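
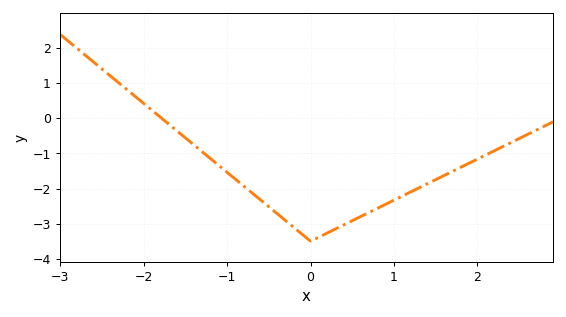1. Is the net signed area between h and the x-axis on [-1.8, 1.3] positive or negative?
negative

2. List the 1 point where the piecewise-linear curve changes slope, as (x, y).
(0, -3.5)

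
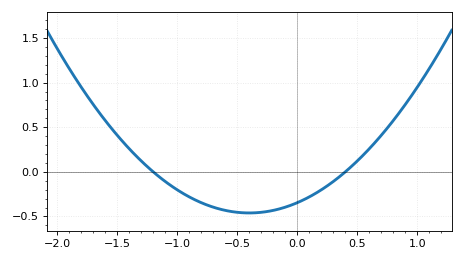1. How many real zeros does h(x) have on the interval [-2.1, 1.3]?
2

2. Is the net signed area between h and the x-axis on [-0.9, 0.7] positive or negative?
negative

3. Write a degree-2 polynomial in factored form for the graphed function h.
y = 0.72(x + 1.2)(x - 0.4)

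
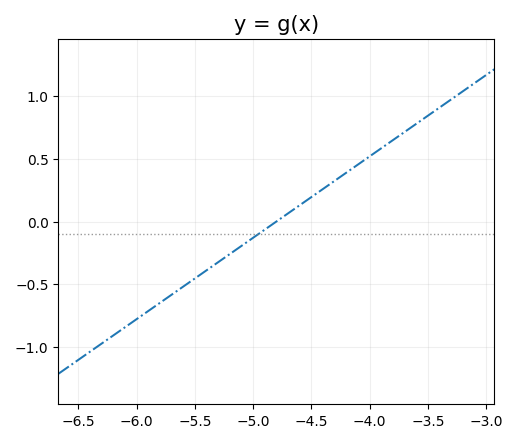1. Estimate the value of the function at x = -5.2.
-0.25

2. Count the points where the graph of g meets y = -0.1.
1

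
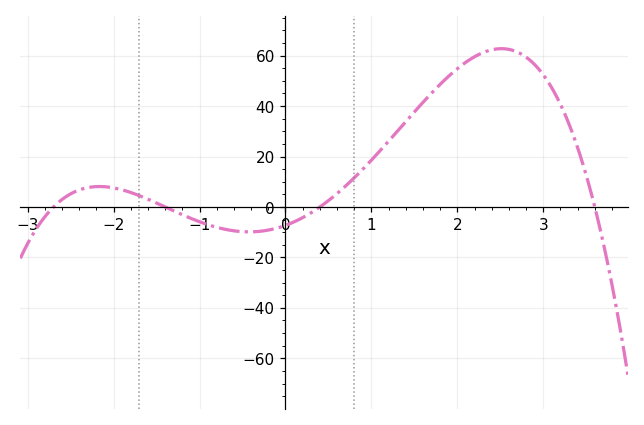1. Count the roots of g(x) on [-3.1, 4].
4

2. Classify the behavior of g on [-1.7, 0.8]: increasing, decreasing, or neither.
neither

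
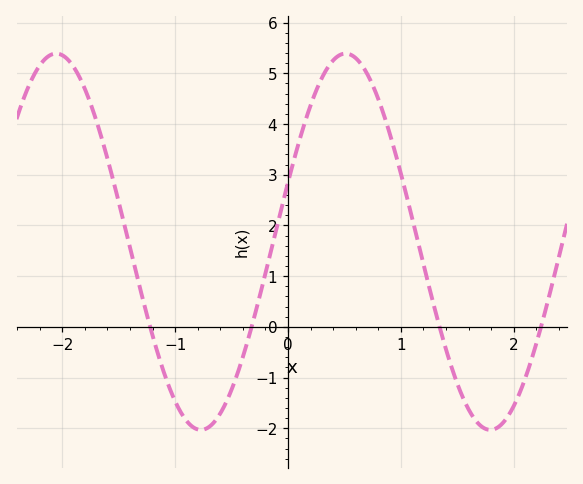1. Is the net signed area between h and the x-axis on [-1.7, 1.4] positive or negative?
positive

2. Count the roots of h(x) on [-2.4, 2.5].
4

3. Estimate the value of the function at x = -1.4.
1.56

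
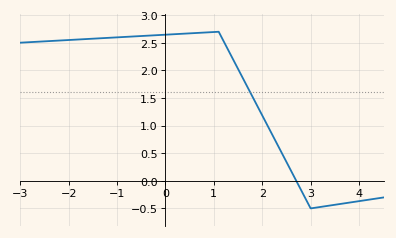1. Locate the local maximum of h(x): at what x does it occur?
1.1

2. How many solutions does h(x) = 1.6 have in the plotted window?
1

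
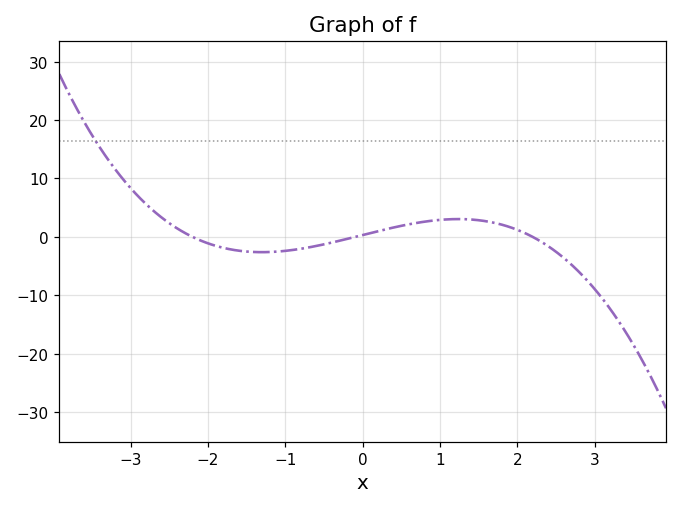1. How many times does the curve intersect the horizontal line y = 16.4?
1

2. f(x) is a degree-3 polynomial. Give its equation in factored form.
y = -0.69(x + 2.2)(x + 0.1)(x - 2.2)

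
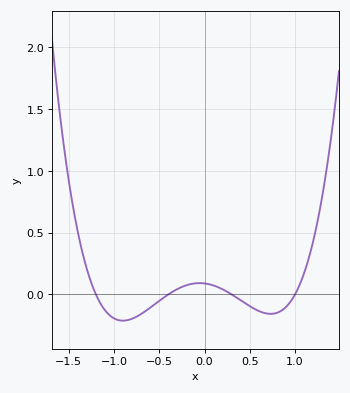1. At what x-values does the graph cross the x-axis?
-1.2, -0.4, 0.3, 1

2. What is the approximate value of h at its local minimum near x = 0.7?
-0.15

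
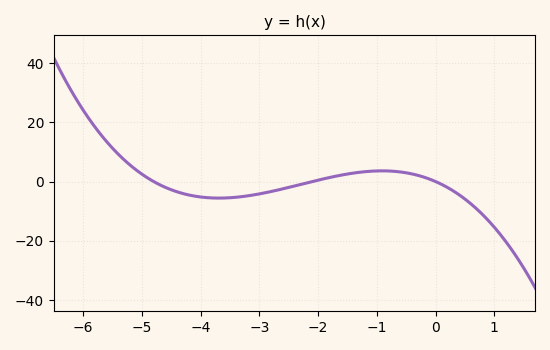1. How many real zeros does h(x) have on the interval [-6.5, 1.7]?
3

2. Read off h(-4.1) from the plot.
-4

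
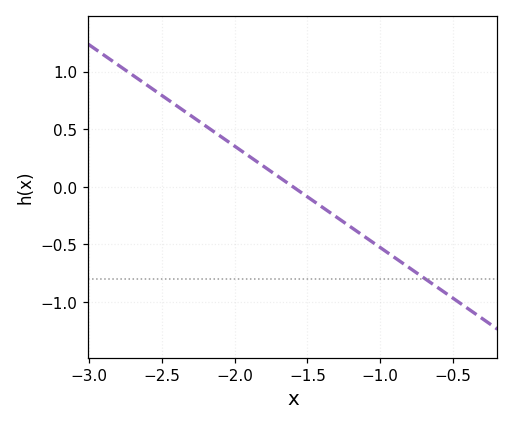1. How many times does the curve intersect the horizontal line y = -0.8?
1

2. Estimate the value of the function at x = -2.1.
0.45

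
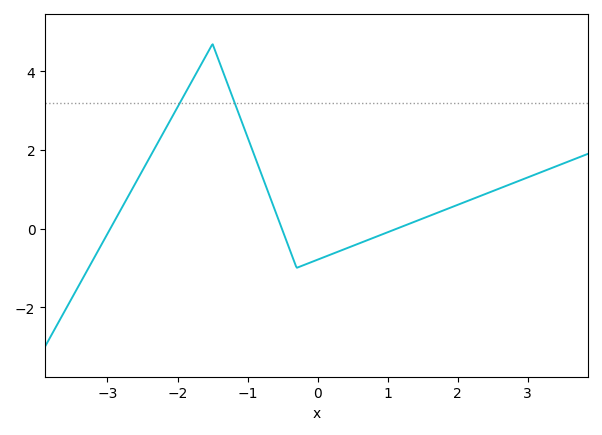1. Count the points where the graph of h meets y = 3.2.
2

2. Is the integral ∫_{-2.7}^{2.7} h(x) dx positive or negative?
positive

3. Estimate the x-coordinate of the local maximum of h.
-1.6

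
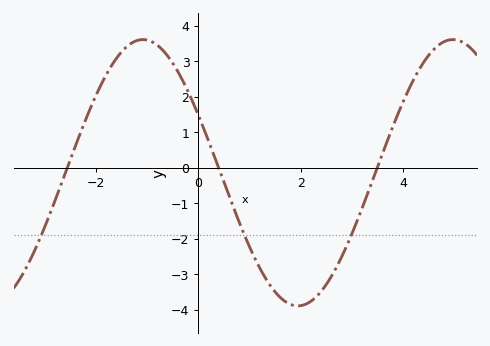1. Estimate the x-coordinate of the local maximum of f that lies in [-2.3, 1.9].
-1.08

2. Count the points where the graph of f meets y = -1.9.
3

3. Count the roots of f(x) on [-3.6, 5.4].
3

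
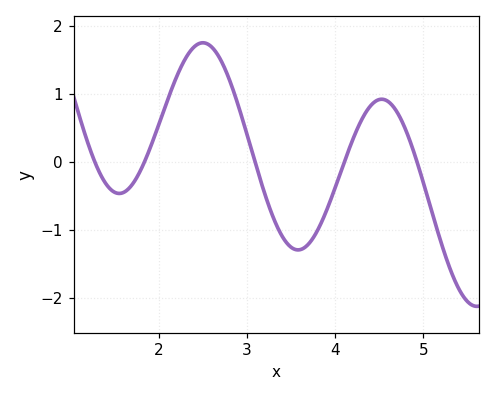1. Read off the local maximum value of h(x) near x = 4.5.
0.923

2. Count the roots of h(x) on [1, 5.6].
5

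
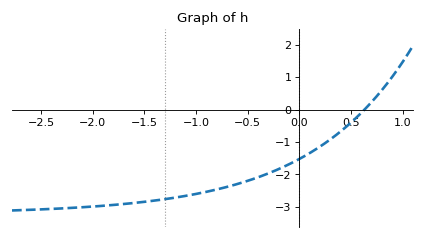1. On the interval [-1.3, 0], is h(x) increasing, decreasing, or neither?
increasing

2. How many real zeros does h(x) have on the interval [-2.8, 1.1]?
1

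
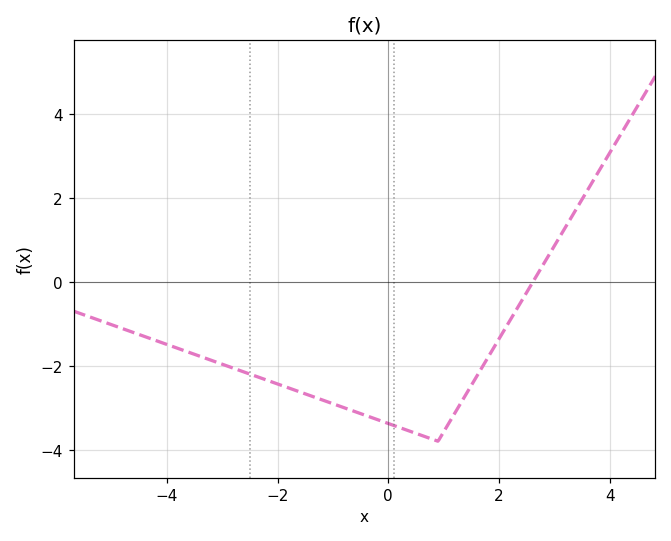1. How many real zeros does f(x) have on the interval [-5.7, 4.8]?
1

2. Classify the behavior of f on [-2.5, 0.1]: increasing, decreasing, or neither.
decreasing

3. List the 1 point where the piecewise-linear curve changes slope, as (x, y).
(0.9, -3.8)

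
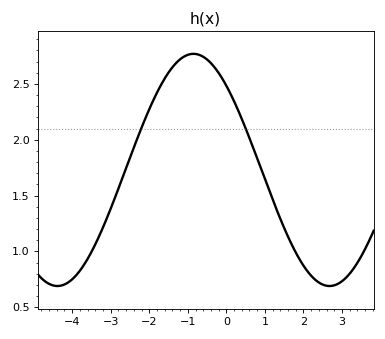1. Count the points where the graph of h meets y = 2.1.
2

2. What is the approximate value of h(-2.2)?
2.1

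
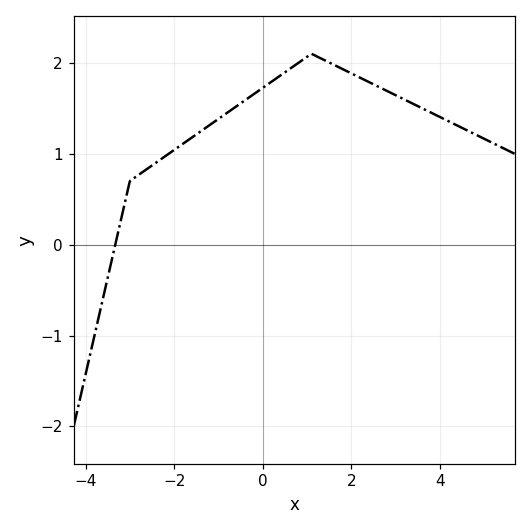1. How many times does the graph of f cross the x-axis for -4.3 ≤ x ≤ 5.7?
1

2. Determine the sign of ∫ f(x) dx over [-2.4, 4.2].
positive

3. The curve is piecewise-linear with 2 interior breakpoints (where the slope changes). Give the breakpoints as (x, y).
(-3, 0.7); (1.1, 2.1)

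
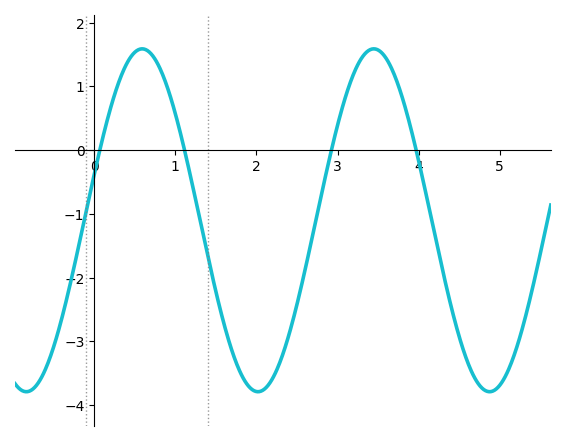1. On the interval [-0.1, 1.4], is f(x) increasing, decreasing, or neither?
neither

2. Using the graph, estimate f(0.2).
0.7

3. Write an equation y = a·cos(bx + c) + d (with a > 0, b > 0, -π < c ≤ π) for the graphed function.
y = 2.69cos(2.2x - 1.3) - 1.1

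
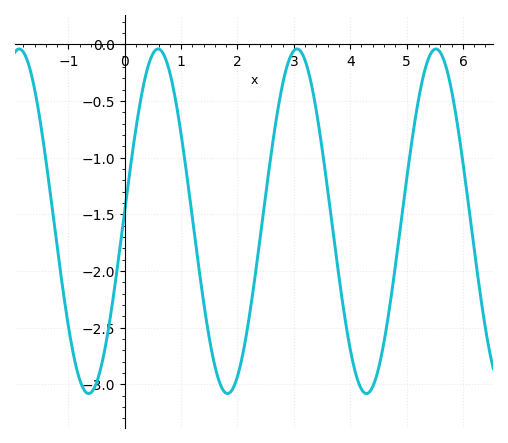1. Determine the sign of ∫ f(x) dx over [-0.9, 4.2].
negative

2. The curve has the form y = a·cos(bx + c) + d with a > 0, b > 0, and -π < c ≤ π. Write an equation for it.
y = 1.52cos(2.55x - 1.51) - 1.56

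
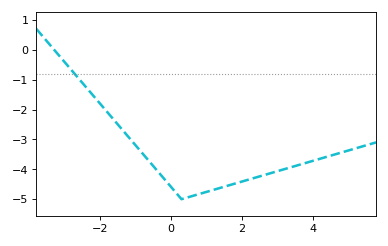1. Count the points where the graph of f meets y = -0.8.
1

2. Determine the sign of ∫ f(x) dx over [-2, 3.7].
negative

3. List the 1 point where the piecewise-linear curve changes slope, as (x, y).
(0.3, -5)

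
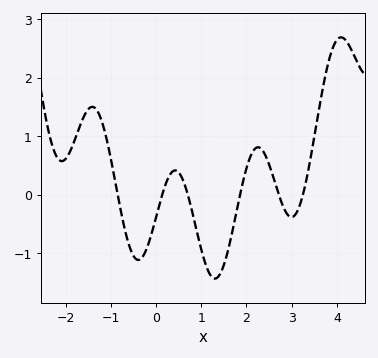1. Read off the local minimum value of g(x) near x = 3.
-0.382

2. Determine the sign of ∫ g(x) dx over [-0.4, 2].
negative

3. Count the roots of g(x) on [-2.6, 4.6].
6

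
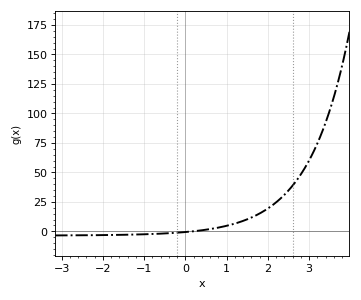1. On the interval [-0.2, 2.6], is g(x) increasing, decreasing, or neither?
increasing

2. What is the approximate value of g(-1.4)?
-2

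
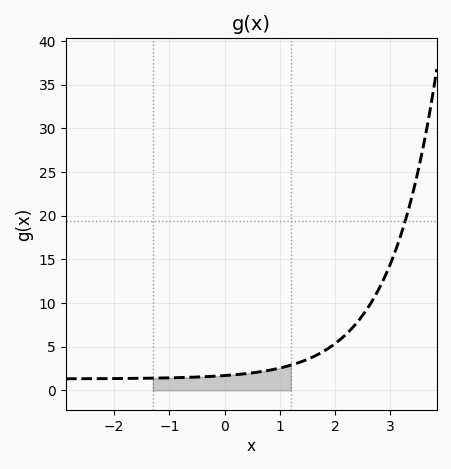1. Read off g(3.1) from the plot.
16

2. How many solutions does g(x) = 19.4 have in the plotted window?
1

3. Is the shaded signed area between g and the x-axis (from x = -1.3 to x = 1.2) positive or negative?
positive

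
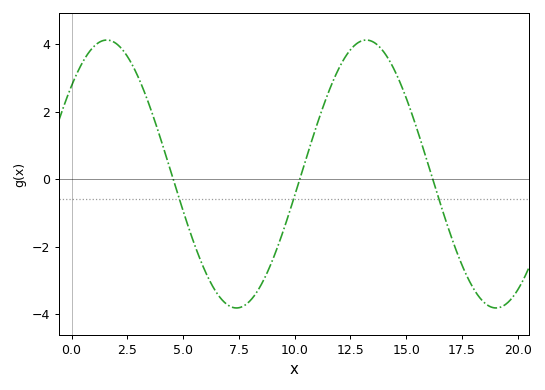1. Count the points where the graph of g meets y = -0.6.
3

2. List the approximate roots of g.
4.5, 10, 16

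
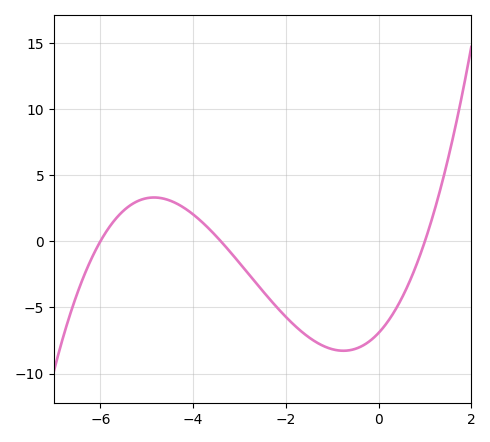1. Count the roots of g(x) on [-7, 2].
3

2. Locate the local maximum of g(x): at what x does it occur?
-4.8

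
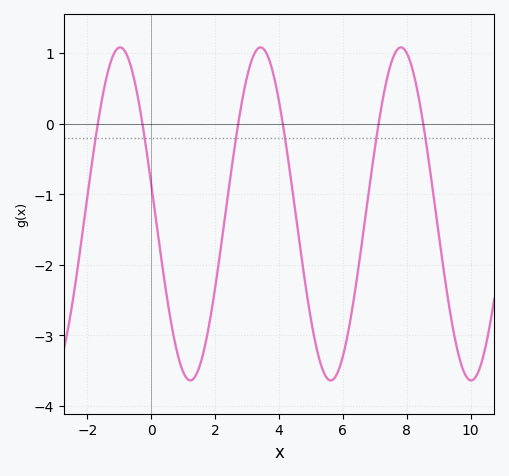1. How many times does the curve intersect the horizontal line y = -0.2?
6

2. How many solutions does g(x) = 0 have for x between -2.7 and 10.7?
6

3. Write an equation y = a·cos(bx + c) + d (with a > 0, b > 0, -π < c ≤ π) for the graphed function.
y = 2.36cos(1.4x + 1.4) - 1.28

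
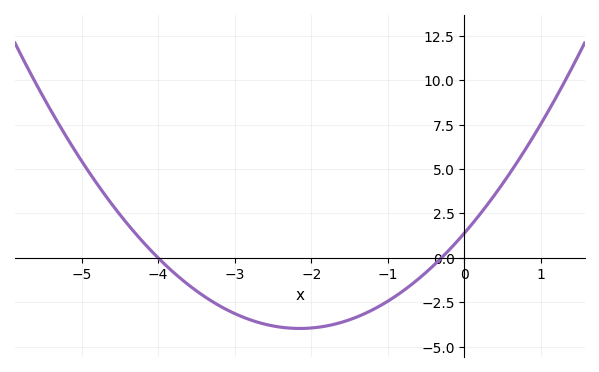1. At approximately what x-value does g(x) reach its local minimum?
-2.2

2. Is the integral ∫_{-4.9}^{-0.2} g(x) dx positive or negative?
negative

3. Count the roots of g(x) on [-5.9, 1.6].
2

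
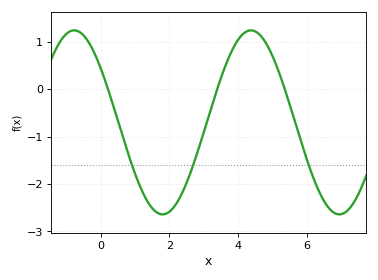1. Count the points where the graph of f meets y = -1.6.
3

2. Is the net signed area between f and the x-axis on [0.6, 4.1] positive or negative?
negative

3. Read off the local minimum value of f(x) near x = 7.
-2.64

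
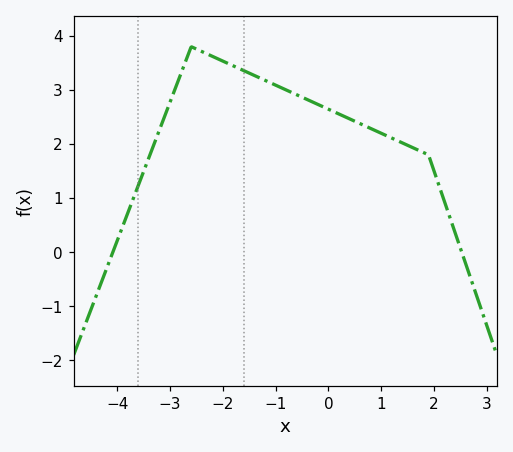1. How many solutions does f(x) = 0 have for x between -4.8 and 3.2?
2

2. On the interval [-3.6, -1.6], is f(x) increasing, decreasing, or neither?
neither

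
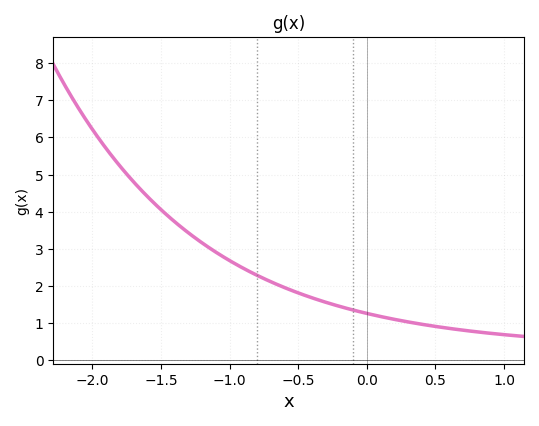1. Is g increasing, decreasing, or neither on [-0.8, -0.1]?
decreasing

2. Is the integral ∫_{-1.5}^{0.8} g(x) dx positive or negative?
positive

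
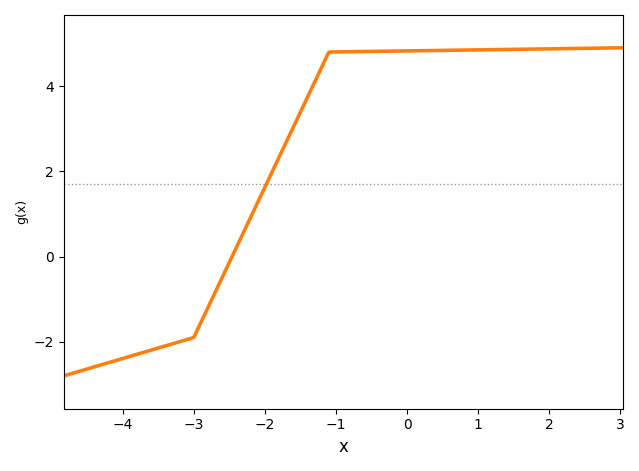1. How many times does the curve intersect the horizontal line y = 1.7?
1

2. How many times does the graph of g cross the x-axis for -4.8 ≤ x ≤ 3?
1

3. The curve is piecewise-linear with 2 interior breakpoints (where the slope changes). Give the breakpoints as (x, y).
(-3, -1.9); (-1.1, 4.8)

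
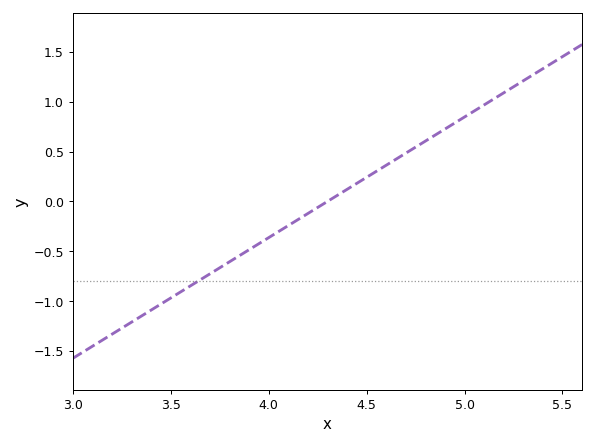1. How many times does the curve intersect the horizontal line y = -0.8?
1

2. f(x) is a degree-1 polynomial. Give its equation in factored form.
y = 1.21(x - 4.3)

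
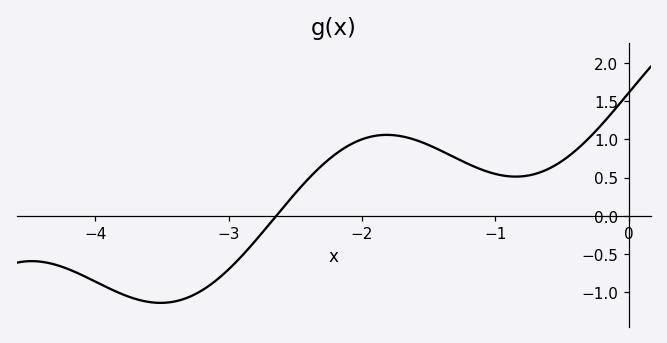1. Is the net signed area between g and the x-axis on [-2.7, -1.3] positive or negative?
positive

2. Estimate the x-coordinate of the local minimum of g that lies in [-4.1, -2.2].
-3.5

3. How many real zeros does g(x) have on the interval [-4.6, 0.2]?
1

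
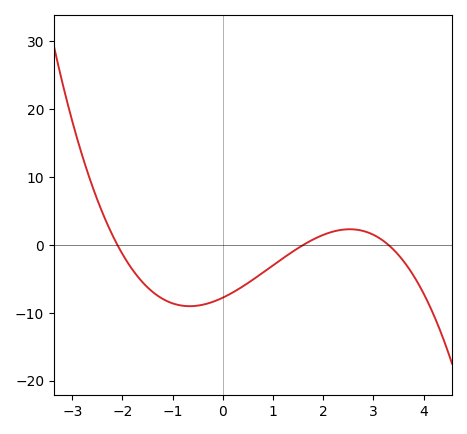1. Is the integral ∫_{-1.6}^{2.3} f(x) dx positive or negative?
negative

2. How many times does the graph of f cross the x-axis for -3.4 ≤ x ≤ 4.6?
3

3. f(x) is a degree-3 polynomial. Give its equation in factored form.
y = -0.7(x + 2.1)(x - 1.6)(x - 3.3)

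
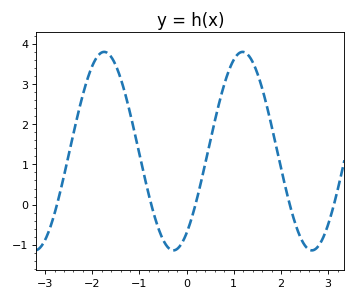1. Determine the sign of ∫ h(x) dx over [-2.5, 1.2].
positive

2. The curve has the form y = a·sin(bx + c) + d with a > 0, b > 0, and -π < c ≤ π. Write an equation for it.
y = 2.47sin(2.1x - 0.97) + 1.33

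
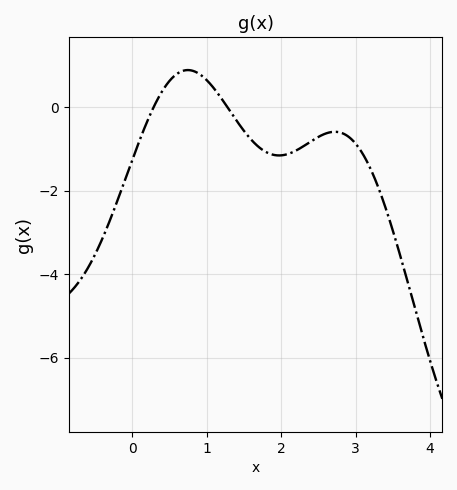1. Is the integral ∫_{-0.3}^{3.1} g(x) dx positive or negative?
negative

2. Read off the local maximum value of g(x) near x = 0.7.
0.891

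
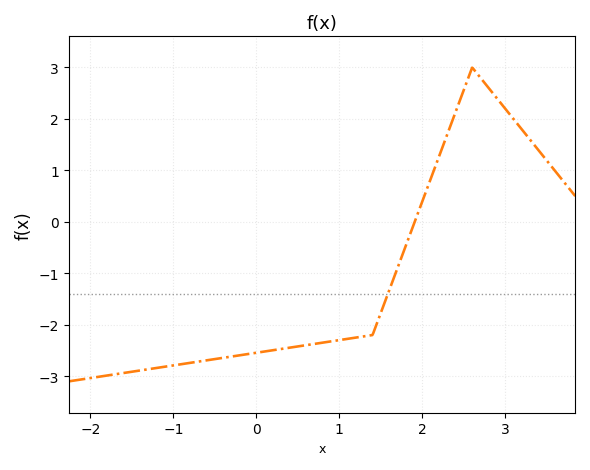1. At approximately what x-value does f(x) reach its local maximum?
2.6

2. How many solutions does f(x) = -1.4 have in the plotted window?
1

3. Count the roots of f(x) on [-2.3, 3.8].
1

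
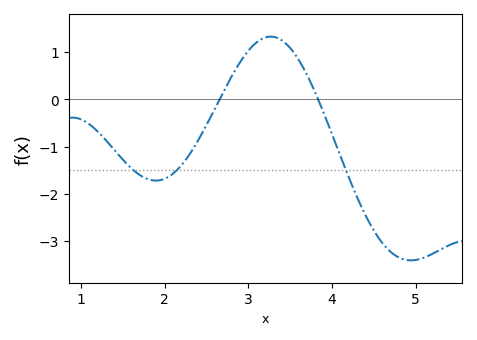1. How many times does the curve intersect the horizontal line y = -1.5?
3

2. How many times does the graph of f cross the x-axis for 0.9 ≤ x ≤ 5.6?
2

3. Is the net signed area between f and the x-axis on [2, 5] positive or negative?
negative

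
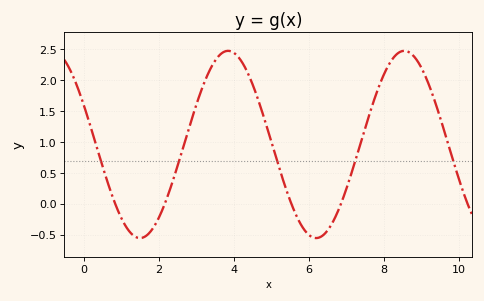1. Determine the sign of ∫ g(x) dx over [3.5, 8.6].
positive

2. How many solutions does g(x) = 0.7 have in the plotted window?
5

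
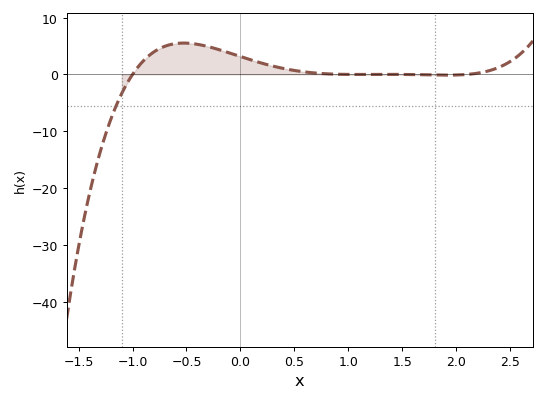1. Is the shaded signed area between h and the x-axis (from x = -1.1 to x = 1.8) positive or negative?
positive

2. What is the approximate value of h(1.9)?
0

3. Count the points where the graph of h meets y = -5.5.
1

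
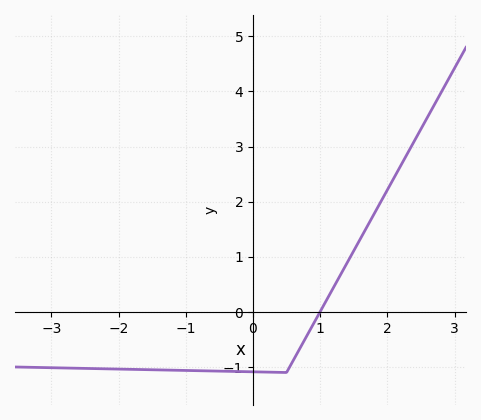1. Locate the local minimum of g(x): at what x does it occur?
0.5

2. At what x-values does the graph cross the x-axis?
1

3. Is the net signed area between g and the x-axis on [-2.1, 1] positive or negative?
negative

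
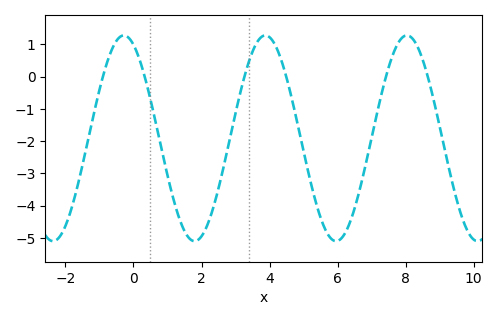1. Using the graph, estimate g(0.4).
-0.276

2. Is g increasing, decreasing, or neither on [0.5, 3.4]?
neither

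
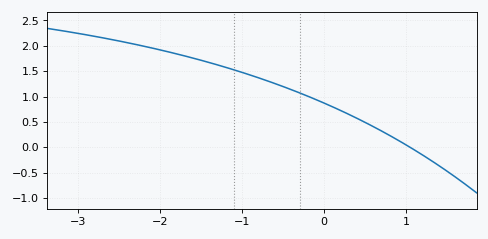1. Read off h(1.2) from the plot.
-0.153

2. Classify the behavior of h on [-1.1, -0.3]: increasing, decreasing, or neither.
decreasing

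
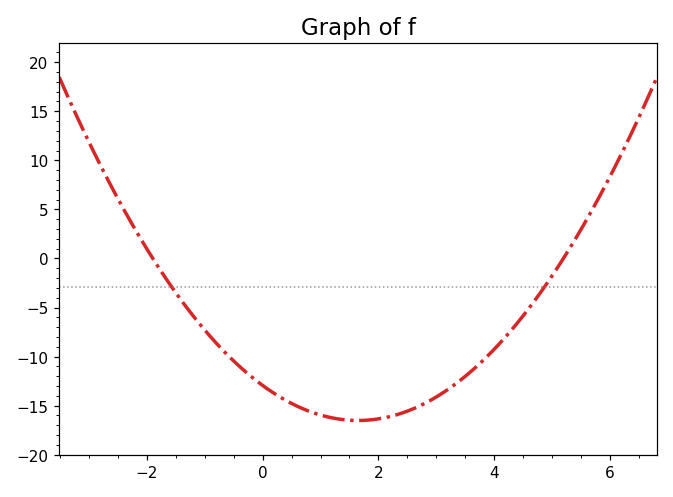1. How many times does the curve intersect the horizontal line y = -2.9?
2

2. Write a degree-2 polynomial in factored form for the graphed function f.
y = 1.31(x + 1.9)(x - 5.2)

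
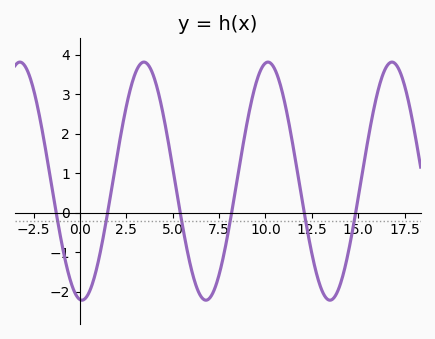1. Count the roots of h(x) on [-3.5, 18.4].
6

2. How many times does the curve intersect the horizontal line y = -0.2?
6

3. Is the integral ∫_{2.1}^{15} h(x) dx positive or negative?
positive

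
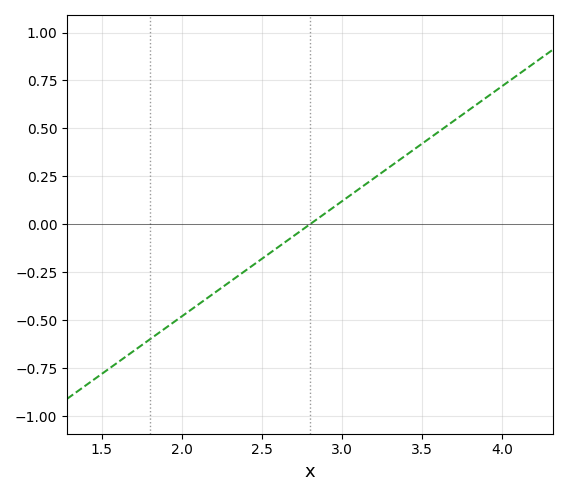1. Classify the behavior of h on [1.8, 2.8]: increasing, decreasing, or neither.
increasing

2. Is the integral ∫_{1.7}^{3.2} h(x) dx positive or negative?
negative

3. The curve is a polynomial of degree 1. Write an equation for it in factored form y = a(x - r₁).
y = 0.6(x - 2.8)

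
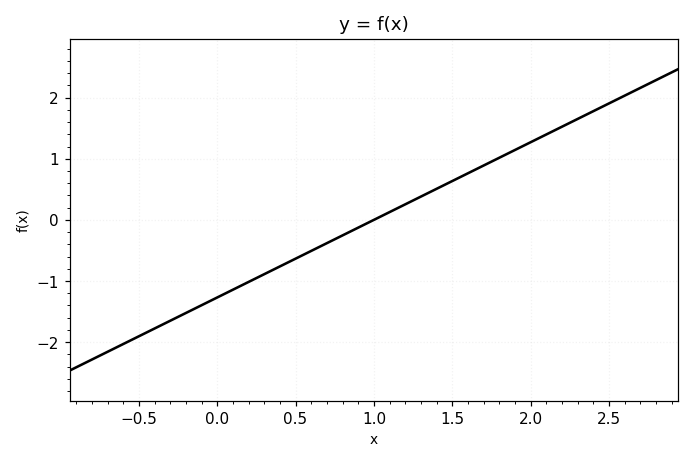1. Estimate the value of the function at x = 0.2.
-1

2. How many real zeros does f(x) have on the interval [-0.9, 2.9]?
1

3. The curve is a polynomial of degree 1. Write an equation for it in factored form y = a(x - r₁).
y = 1.27(x - 1)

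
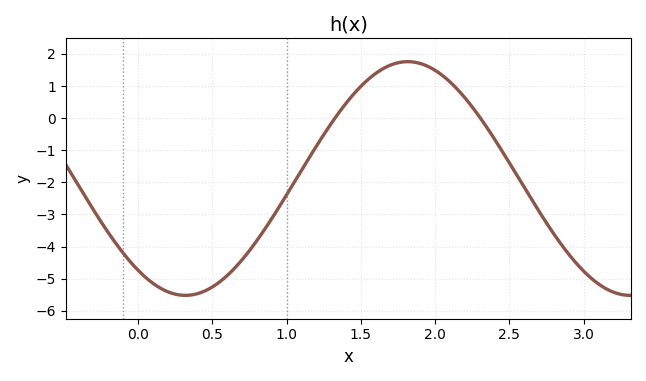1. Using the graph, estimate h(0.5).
-5.26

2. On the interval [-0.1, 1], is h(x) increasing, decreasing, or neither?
neither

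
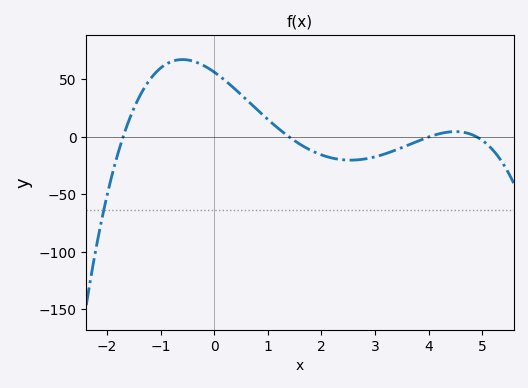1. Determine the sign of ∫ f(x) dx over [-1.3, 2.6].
positive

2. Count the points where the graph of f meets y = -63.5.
1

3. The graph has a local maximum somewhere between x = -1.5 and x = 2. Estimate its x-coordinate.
-0.6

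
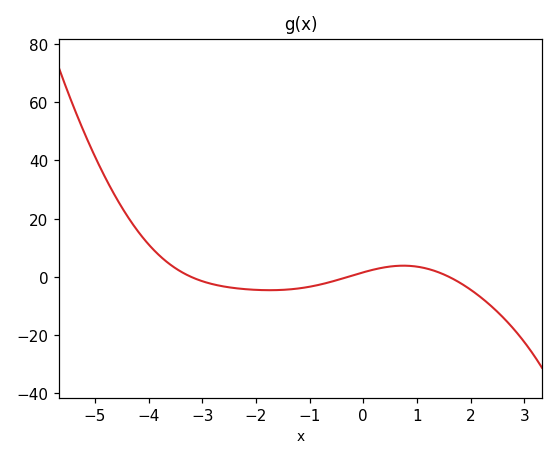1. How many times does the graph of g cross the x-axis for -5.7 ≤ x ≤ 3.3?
3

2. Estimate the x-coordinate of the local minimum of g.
-1.74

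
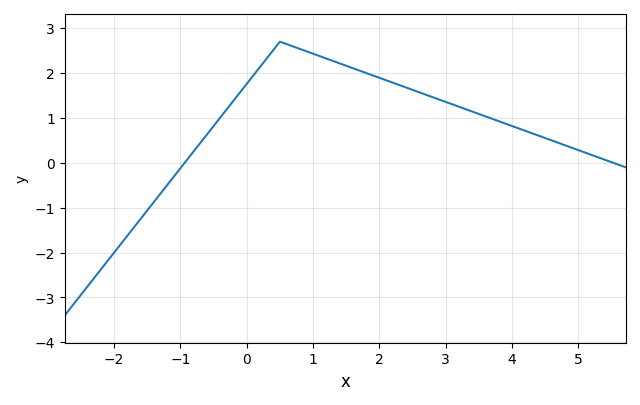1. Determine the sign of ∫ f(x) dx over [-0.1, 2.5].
positive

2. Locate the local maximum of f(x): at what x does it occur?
0.4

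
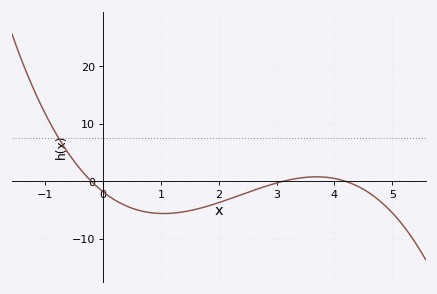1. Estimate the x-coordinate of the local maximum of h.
3.69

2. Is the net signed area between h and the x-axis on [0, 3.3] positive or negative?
negative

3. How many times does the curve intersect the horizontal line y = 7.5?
1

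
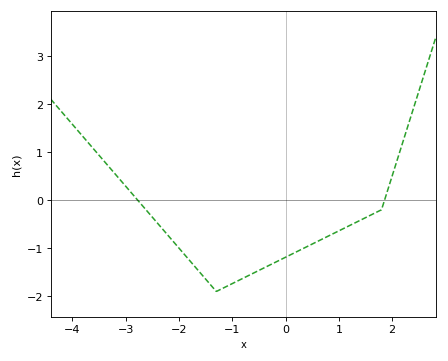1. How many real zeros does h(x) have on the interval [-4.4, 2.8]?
2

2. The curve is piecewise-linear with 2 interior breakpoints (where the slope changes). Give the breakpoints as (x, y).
(-1.3, -1.9); (1.8, -0.2)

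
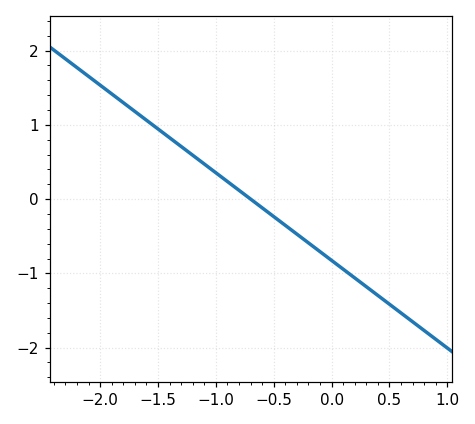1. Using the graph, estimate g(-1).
0.4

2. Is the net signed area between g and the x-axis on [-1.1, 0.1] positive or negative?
negative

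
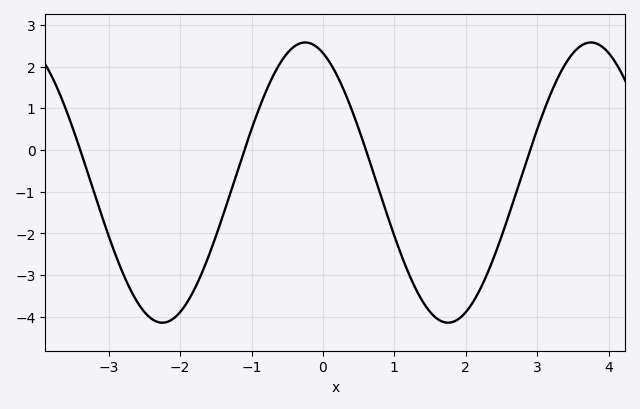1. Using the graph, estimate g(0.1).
2.09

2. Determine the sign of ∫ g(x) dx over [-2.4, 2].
negative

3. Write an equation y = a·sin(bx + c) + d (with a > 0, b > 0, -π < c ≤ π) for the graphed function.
y = 3.36sin(1.57x + 1.96) - 0.78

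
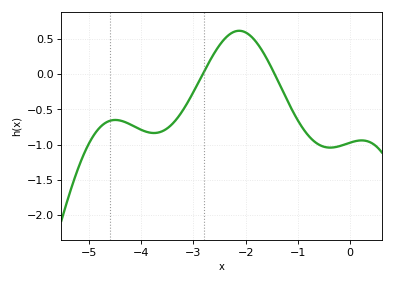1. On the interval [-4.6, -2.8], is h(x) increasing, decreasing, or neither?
neither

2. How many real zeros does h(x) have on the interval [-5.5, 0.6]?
2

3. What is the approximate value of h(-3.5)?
-0.769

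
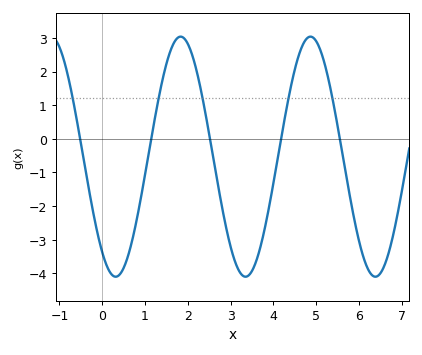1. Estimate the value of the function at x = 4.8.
3.01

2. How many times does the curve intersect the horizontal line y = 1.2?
5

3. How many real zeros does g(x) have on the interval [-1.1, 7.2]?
5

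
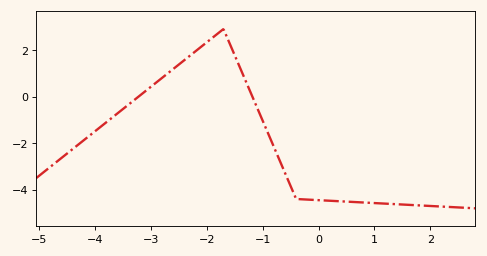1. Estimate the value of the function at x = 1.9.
-4.6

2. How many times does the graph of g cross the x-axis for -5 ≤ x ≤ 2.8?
2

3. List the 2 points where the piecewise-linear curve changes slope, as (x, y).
(-1.7, 2.9); (-0.4, -4.4)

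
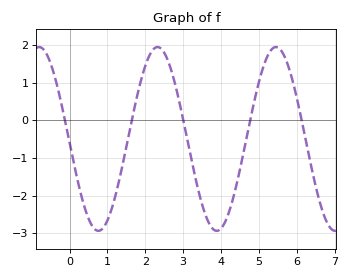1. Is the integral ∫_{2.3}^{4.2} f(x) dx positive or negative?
negative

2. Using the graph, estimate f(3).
0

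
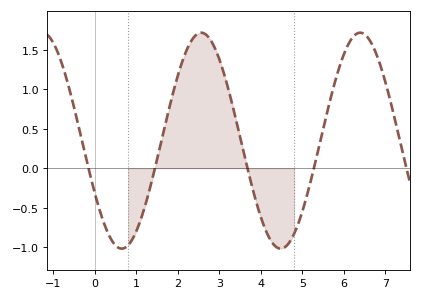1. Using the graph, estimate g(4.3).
-0.95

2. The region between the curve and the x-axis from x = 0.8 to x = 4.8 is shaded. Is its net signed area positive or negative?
positive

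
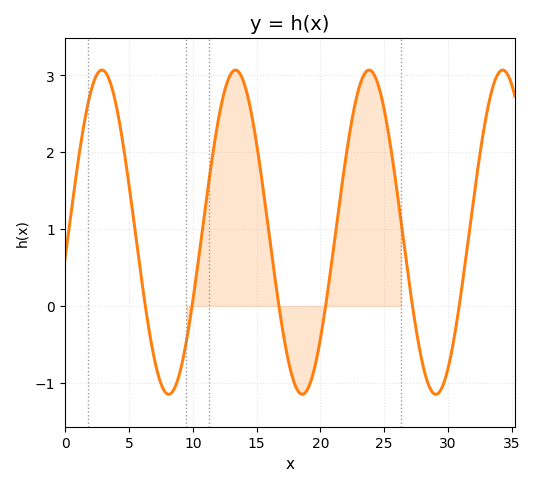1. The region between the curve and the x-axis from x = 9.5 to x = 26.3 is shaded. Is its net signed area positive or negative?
positive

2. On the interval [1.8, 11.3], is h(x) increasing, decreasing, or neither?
neither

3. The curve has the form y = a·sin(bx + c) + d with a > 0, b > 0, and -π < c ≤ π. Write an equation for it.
y = 2.11sin(0.6x - 0.15) + 0.96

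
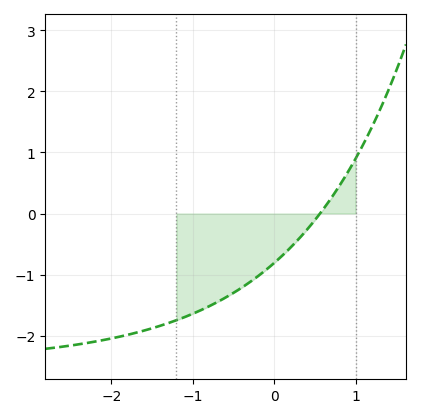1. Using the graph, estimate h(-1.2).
-1.7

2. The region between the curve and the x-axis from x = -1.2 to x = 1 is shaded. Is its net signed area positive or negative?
negative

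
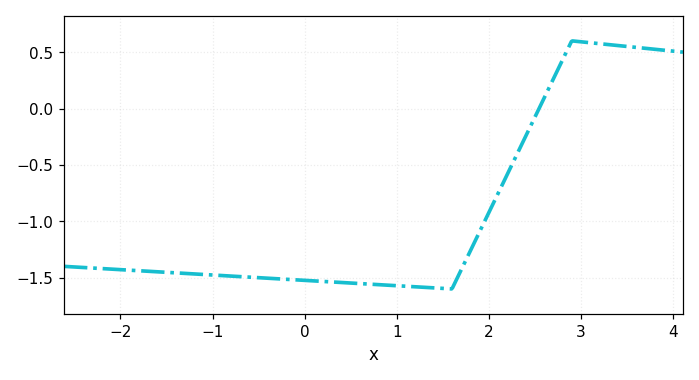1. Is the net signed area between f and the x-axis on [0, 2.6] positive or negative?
negative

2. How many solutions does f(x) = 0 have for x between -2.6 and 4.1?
1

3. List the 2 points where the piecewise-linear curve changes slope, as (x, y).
(1.6, -1.6); (2.9, 0.6)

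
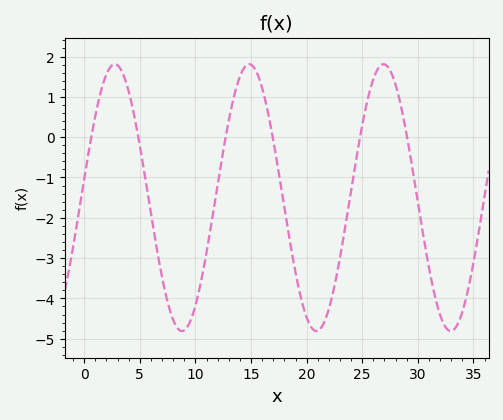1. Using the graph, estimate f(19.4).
-3.88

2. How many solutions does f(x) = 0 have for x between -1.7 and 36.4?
6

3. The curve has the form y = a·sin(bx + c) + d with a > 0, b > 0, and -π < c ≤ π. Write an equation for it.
y = 3.31sin(0.52x + 0.14) - 1.5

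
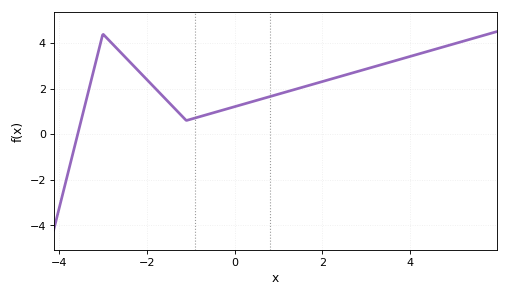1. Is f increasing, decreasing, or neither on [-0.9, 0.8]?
increasing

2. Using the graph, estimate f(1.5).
2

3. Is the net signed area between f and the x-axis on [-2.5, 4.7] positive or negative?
positive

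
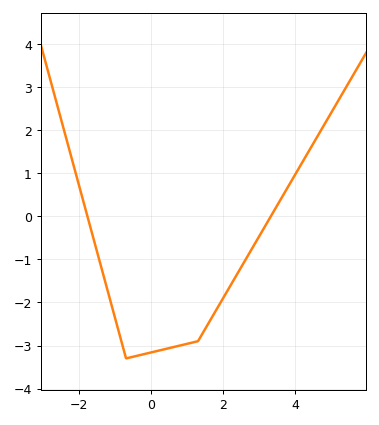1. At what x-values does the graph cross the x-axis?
-1.77, 3.32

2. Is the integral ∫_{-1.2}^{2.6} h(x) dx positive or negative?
negative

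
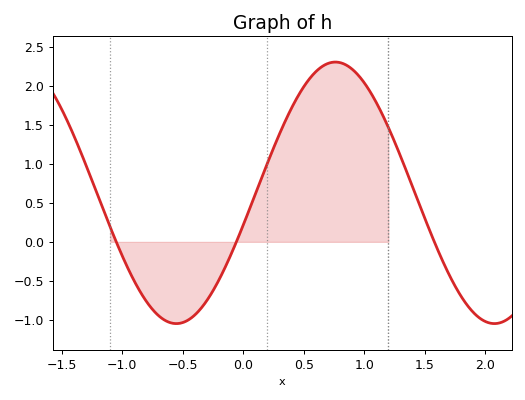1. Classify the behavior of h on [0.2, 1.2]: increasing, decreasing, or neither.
neither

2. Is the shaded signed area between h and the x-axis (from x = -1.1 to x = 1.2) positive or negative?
positive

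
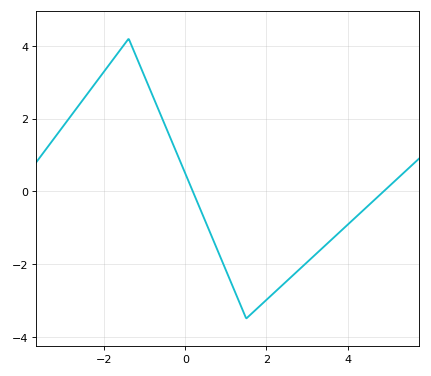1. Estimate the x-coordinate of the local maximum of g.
-1.4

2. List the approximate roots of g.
0.2, 4.8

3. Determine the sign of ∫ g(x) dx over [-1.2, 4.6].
negative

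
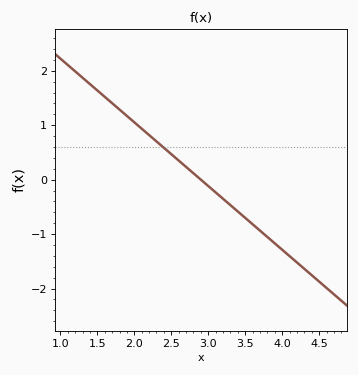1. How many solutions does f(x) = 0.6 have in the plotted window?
1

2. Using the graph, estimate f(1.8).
1.29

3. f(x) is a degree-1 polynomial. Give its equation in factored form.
y = -1.17(x - 2.9)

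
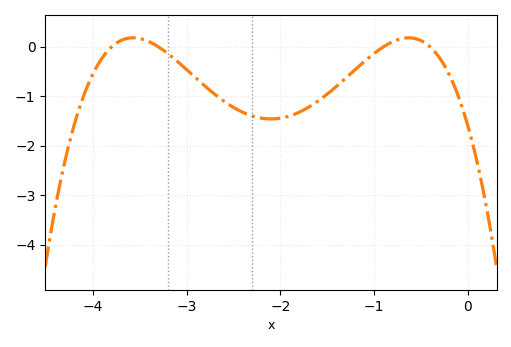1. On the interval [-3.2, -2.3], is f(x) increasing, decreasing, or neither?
decreasing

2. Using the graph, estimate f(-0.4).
0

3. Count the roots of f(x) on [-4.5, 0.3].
4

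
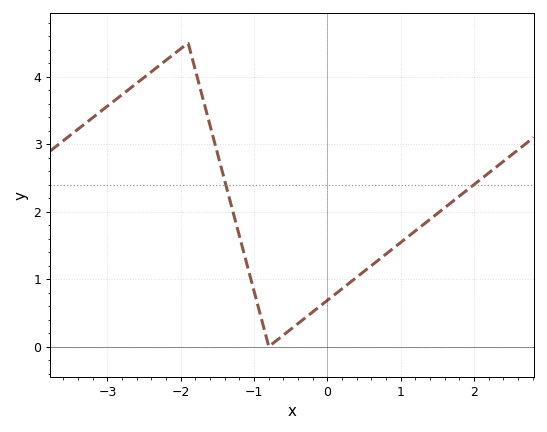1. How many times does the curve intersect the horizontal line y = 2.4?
2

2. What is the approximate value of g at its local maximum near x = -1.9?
4.5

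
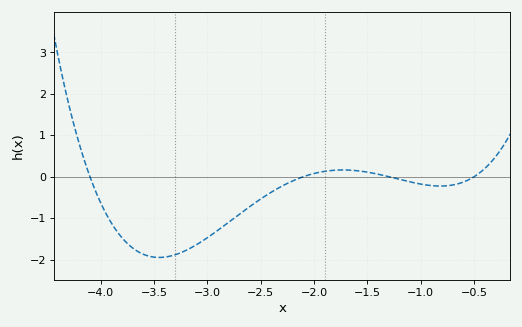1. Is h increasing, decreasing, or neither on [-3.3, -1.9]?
increasing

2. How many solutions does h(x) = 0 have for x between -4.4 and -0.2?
4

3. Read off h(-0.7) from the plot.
-0.2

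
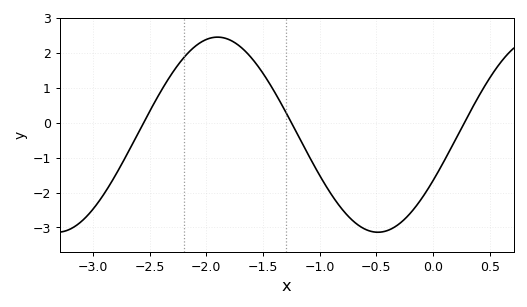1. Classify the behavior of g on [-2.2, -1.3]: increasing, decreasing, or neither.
neither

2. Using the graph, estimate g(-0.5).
-3.14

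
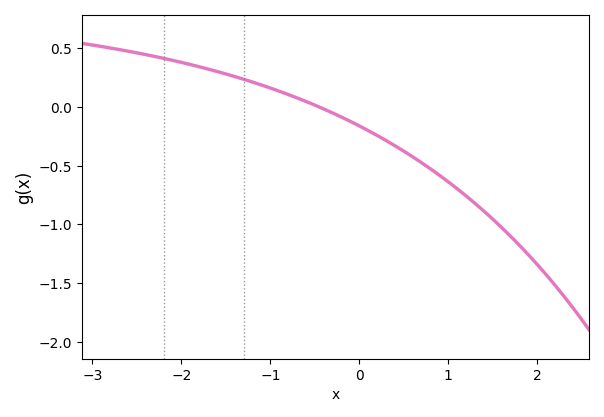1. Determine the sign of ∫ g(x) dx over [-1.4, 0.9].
negative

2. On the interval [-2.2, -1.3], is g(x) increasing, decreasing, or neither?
decreasing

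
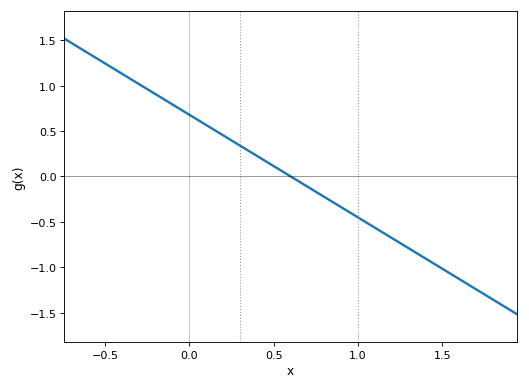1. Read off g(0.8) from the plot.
-0.25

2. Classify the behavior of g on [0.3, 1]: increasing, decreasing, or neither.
decreasing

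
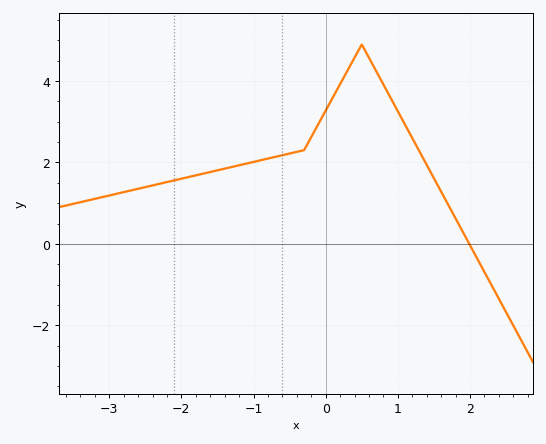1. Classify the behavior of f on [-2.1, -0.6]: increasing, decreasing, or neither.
increasing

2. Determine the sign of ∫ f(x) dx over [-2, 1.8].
positive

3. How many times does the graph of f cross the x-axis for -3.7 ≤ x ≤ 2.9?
1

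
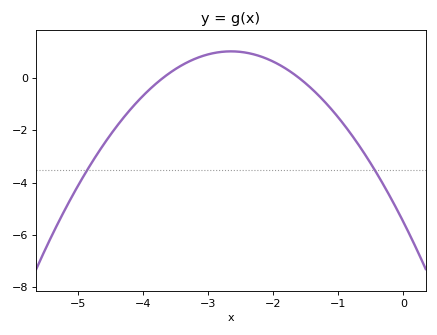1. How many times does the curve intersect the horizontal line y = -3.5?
2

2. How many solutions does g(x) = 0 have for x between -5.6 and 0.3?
2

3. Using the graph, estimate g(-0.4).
-3.68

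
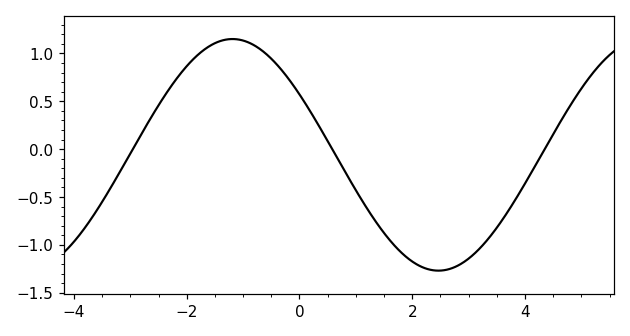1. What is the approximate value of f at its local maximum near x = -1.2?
1.15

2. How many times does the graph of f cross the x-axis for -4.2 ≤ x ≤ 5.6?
3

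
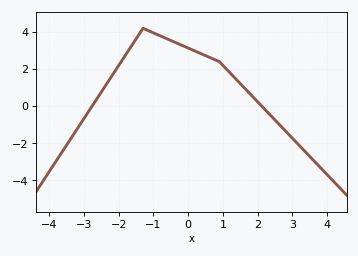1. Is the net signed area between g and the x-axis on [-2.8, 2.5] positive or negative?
positive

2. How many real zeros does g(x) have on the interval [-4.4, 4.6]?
2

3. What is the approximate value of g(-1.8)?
2.8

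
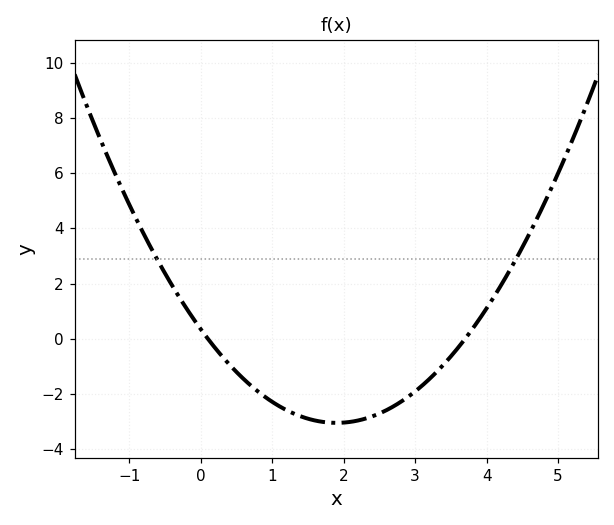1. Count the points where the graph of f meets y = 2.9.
2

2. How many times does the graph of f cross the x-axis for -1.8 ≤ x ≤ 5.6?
2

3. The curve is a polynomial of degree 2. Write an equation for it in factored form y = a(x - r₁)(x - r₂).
y = 0.94(x - 0.1)(x - 3.7)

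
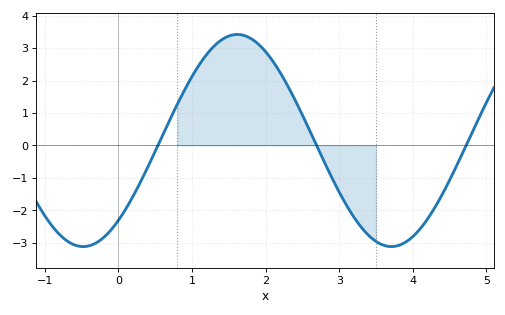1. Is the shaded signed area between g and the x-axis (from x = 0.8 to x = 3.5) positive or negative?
positive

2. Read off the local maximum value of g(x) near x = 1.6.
3.42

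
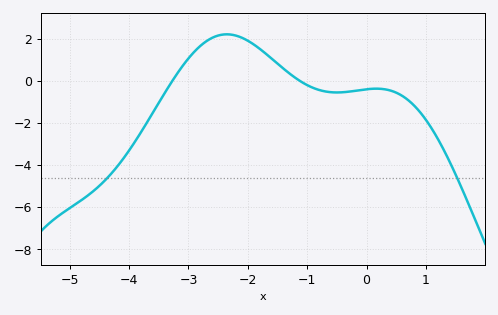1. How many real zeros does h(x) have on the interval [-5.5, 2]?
2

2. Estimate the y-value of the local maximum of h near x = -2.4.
2.2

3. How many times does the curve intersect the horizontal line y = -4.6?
2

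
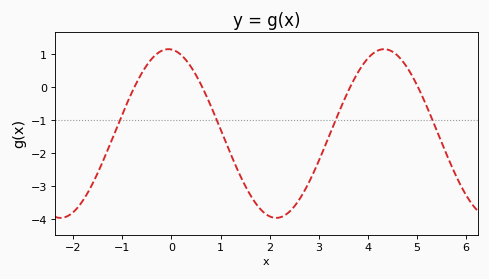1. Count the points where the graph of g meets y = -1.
4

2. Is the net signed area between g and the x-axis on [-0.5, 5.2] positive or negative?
negative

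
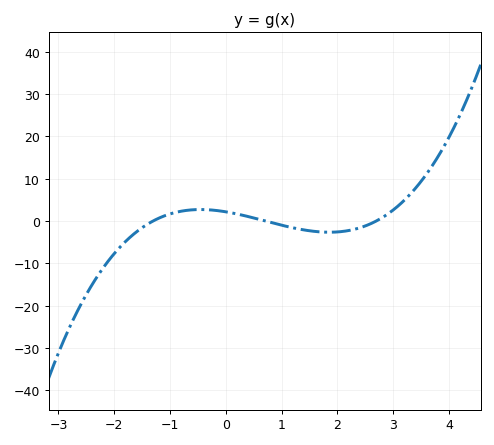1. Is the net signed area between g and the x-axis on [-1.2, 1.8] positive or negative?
positive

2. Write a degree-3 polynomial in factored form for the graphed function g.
y = 0.87(x + 1.3)(x - 0.7)(x - 2.7)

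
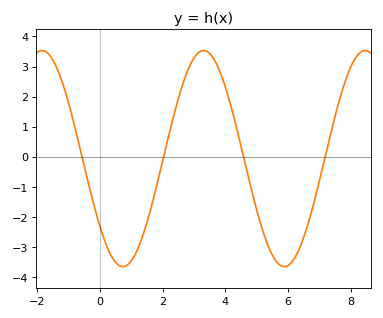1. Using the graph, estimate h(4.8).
-1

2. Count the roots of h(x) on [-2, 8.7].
4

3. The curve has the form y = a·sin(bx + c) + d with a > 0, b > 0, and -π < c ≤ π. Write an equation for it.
y = 3.59sin(1.2x - 2.5) - 0.06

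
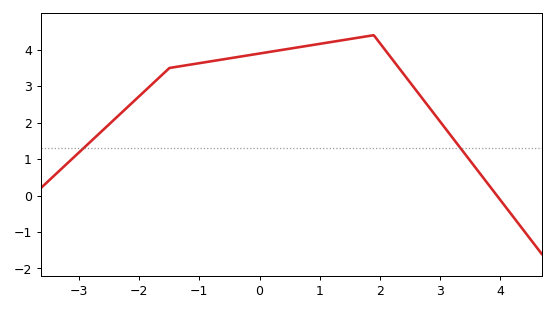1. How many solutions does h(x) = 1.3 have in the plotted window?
2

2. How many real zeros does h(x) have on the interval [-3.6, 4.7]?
1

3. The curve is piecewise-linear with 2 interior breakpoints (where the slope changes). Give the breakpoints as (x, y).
(-1.5, 3.5); (1.9, 4.4)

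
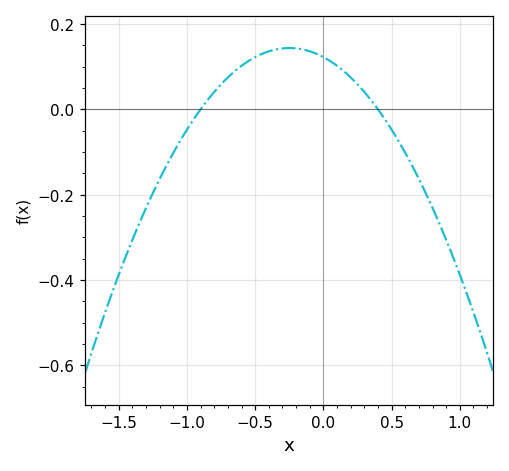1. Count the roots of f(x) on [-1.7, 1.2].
2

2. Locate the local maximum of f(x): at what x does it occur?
-0.25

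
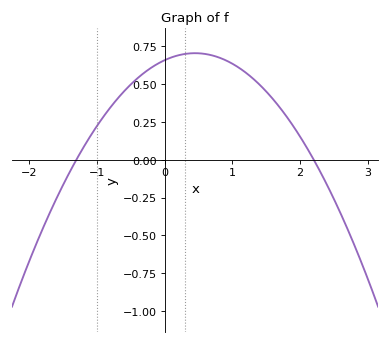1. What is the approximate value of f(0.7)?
0.68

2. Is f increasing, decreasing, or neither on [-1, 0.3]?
increasing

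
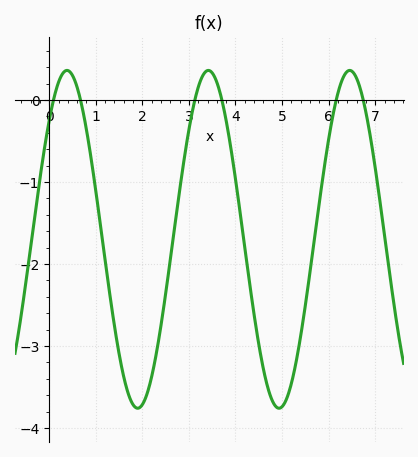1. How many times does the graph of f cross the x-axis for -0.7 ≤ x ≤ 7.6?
6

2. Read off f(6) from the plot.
-0.5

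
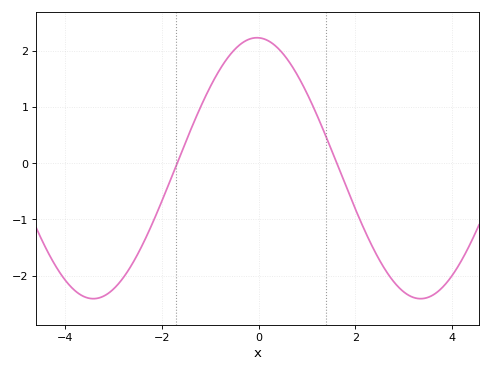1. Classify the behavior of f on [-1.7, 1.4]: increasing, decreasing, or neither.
neither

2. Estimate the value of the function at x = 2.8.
-2.12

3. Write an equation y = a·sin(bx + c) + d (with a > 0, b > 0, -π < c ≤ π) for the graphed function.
y = 2.32sin(0.93x + 1.6) - 0.09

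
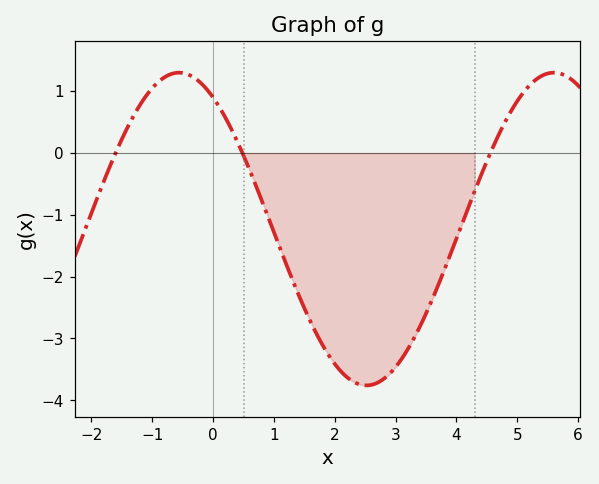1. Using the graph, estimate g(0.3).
0.4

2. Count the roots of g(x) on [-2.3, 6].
3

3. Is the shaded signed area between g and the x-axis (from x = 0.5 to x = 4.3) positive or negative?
negative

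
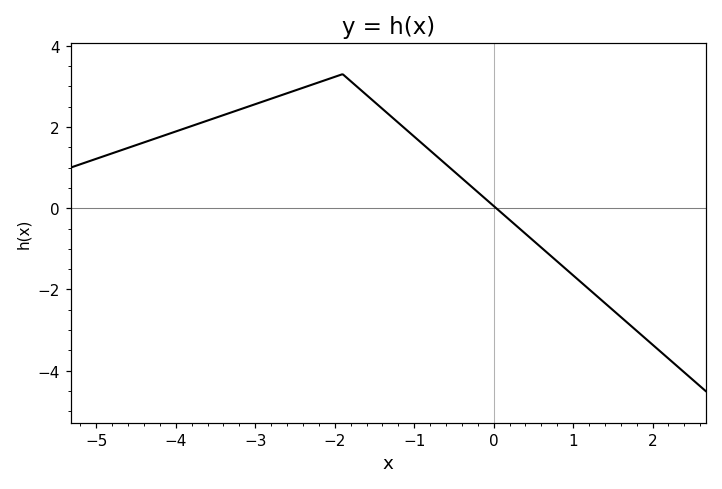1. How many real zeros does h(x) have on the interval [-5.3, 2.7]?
1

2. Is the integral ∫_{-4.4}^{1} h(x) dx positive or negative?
positive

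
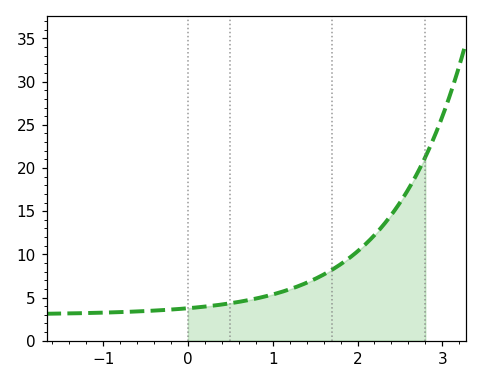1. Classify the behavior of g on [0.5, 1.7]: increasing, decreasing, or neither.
increasing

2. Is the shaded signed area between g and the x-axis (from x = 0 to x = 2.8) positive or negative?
positive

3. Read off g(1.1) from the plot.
5.5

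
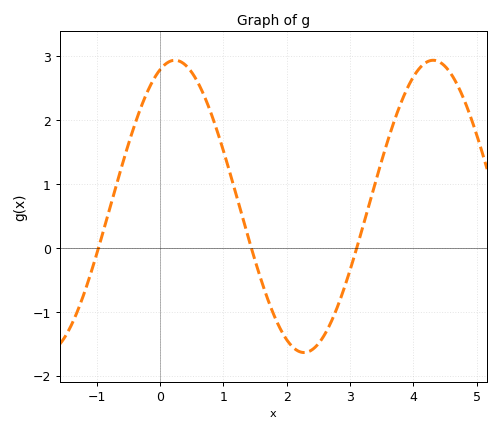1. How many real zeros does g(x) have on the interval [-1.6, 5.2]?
3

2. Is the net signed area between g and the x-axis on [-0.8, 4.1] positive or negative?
positive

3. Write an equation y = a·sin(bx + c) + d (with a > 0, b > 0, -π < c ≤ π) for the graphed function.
y = 2.29sin(1.54x + 1.21) + 0.65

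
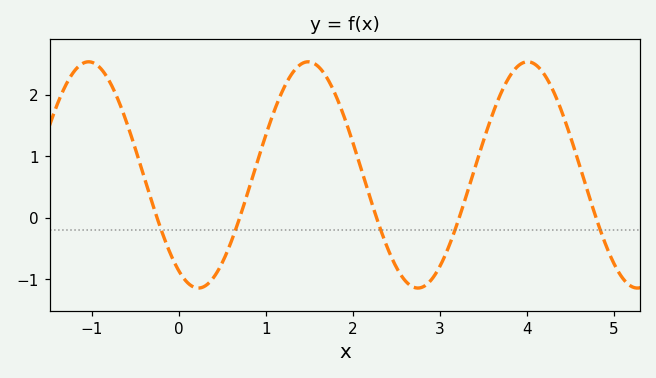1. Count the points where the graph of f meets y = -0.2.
5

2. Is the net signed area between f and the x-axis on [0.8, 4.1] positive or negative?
positive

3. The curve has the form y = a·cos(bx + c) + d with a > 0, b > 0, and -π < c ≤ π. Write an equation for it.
y = 1.84cos(2.49x + 2.58) + 0.7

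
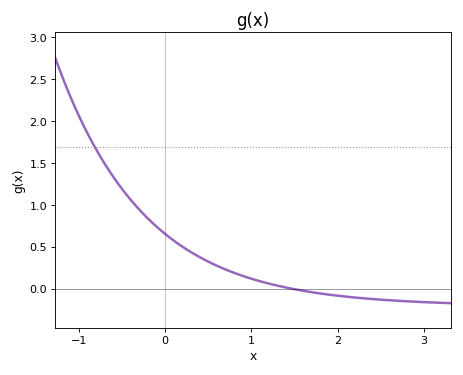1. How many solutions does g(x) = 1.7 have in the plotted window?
1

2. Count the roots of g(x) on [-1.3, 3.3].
1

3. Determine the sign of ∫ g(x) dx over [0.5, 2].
positive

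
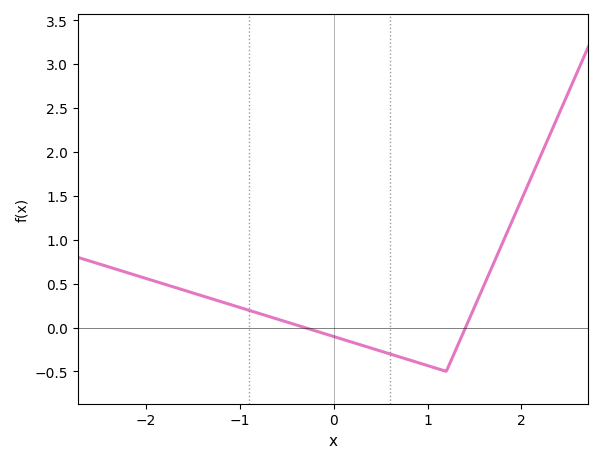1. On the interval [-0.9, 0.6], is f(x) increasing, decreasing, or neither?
decreasing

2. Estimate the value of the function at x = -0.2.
-0.036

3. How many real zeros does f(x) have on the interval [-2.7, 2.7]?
2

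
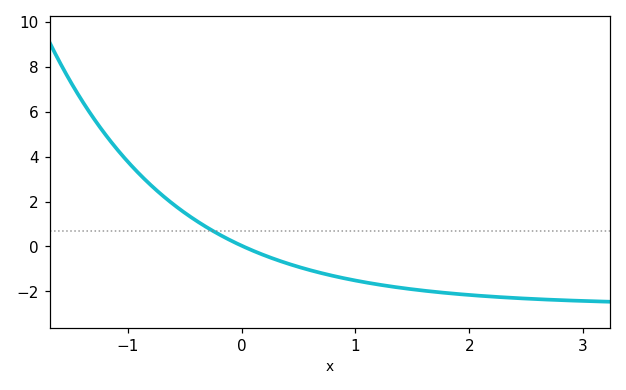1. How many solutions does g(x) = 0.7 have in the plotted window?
1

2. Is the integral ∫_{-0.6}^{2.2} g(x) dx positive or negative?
negative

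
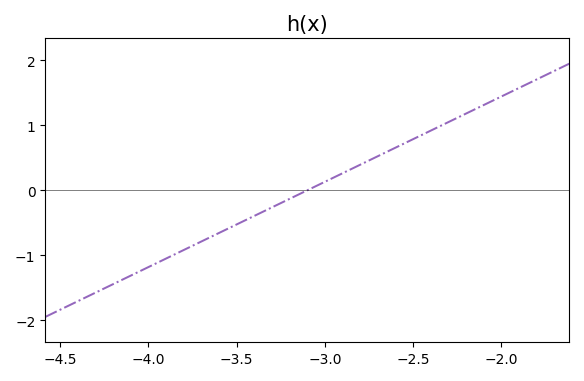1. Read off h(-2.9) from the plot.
0.3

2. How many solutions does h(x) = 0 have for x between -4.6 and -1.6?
1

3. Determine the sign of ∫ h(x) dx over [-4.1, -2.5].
negative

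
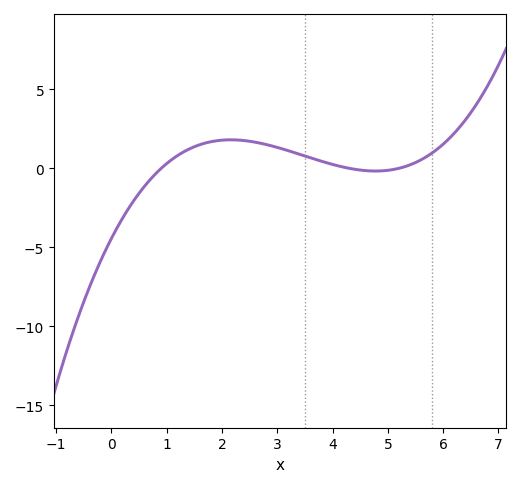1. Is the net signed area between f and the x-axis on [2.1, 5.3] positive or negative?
positive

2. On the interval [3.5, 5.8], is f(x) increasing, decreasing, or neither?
neither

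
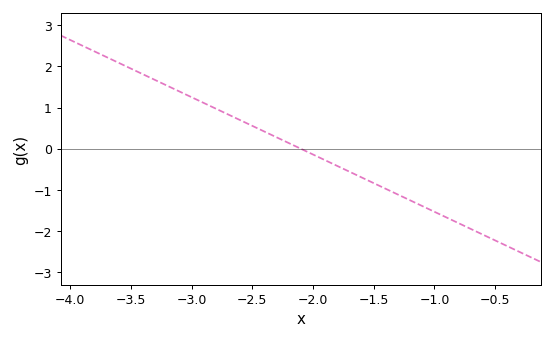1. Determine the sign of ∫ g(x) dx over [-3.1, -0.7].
negative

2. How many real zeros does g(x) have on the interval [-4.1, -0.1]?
1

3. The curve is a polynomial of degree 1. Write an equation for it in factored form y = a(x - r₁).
y = -1.39(x + 2.1)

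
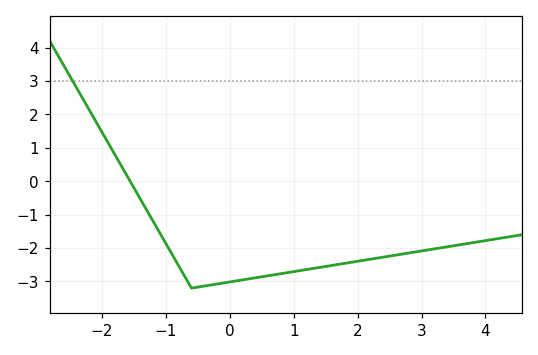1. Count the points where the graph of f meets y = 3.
1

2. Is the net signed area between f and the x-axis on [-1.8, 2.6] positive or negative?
negative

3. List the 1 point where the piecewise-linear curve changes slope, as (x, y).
(-0.6, -3.2)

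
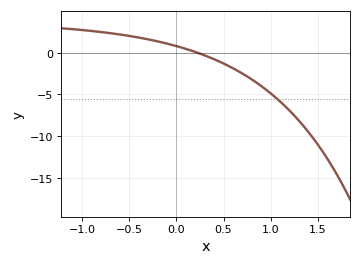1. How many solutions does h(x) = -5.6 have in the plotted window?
1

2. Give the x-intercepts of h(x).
0.2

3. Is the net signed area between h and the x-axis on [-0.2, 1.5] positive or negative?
negative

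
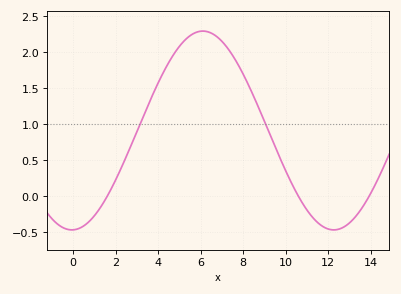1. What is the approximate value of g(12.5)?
-0.45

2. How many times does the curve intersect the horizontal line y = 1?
2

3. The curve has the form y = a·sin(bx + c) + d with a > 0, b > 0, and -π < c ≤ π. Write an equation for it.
y = 1.38sin(0.51x - 1.5) + 0.91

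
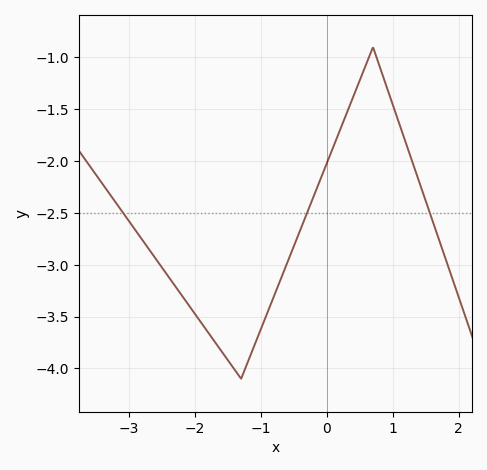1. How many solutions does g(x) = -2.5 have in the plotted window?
3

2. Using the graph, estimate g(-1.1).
-3.78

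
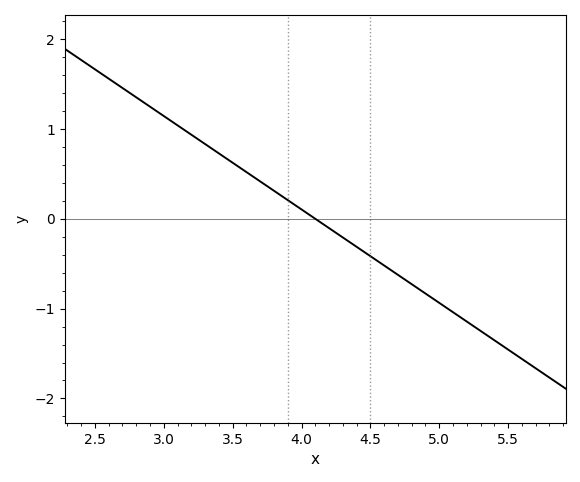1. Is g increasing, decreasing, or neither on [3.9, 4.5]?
decreasing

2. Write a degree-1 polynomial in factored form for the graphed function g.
y = -1.04(x - 4.1)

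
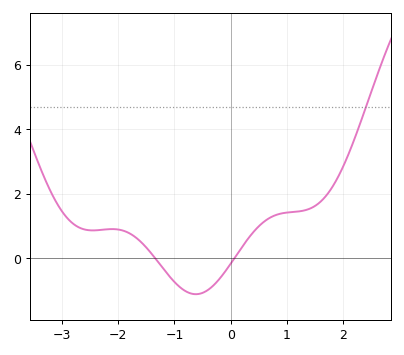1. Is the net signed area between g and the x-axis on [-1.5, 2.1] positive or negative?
positive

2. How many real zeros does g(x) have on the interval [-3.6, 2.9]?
2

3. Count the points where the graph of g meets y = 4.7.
1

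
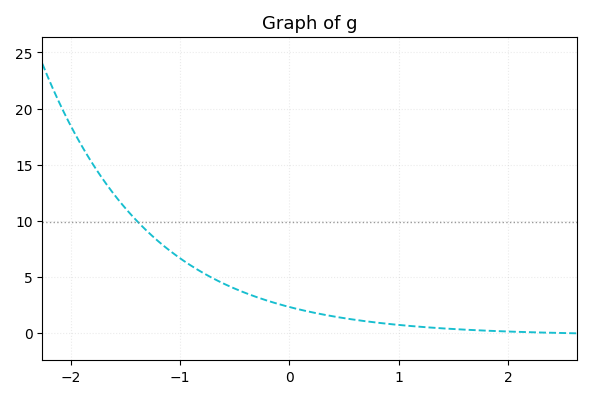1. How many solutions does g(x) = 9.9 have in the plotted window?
1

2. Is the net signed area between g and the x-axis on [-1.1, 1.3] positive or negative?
positive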